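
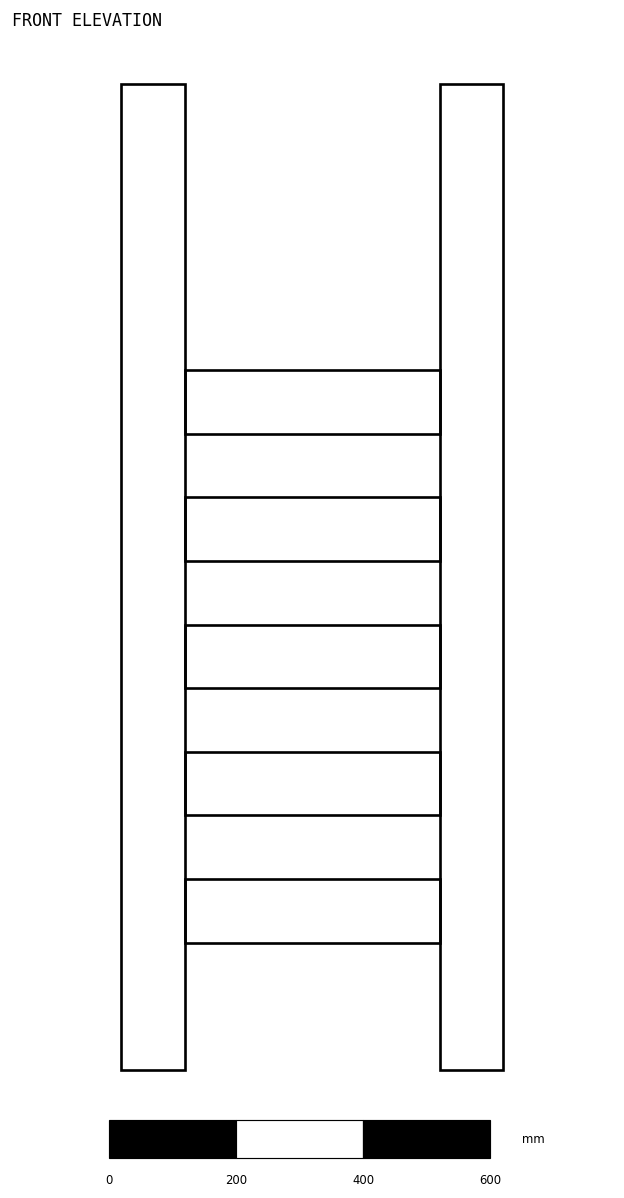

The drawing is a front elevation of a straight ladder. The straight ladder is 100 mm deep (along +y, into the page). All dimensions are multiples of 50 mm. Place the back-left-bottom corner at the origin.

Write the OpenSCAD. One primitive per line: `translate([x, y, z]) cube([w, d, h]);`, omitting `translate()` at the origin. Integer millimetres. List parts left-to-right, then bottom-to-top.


cube([100, 100, 1550]);
translate([100, 0, 200]) cube([400, 100, 100]);
translate([100, 0, 400]) cube([400, 100, 100]);
translate([100, 0, 600]) cube([400, 100, 100]);
translate([100, 0, 800]) cube([400, 100, 100]);
translate([100, 0, 1000]) cube([400, 100, 100]);
translate([500, 0, 0]) cube([100, 100, 1550]);


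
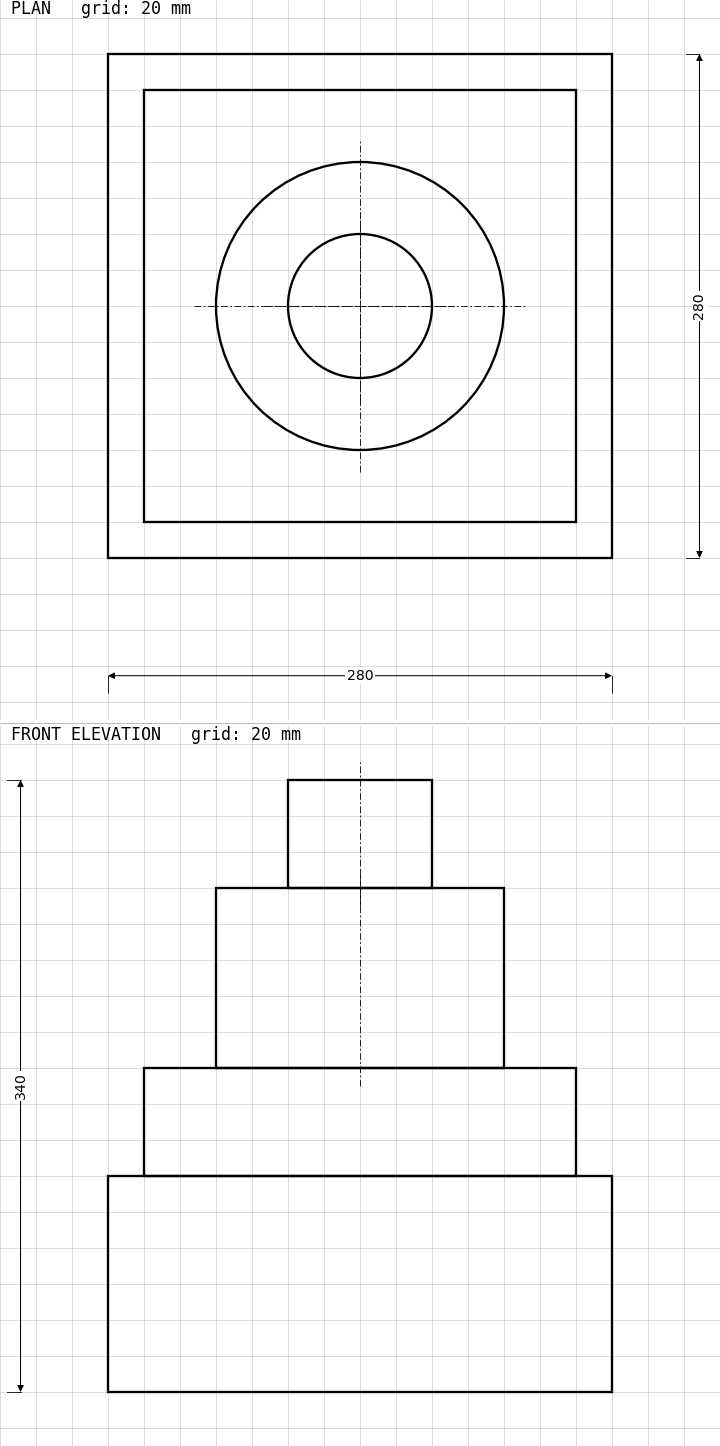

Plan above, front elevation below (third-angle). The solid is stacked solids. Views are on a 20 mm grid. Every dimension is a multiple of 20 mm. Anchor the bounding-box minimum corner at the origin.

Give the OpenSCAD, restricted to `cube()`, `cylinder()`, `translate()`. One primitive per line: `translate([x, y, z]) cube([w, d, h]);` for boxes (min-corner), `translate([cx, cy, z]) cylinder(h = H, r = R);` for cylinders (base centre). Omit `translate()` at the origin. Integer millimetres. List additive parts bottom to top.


cube([280, 280, 120]);
translate([20, 20, 120]) cube([240, 240, 60]);
translate([140, 140, 180]) cylinder(h = 100, r = 80);
translate([140, 140, 280]) cylinder(h = 60, r = 40);


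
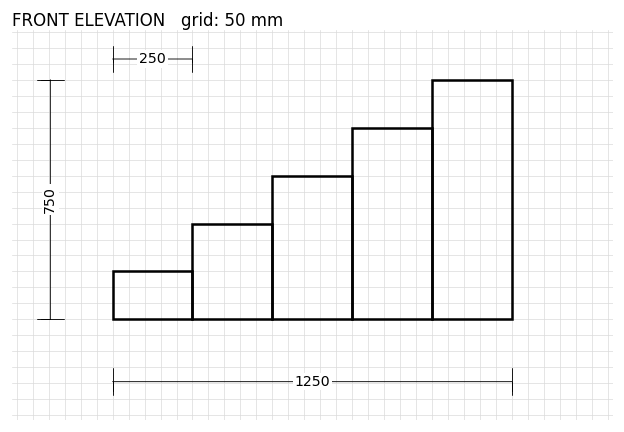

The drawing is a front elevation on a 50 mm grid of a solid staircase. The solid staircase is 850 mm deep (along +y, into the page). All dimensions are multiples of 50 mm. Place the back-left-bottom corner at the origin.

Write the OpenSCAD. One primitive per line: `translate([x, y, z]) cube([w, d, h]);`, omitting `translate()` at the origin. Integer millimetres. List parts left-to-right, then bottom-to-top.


cube([250, 850, 150]);
translate([250, 0, 0]) cube([250, 850, 300]);
translate([500, 0, 0]) cube([250, 850, 450]);
translate([750, 0, 0]) cube([250, 850, 600]);
translate([1000, 0, 0]) cube([250, 850, 750]);


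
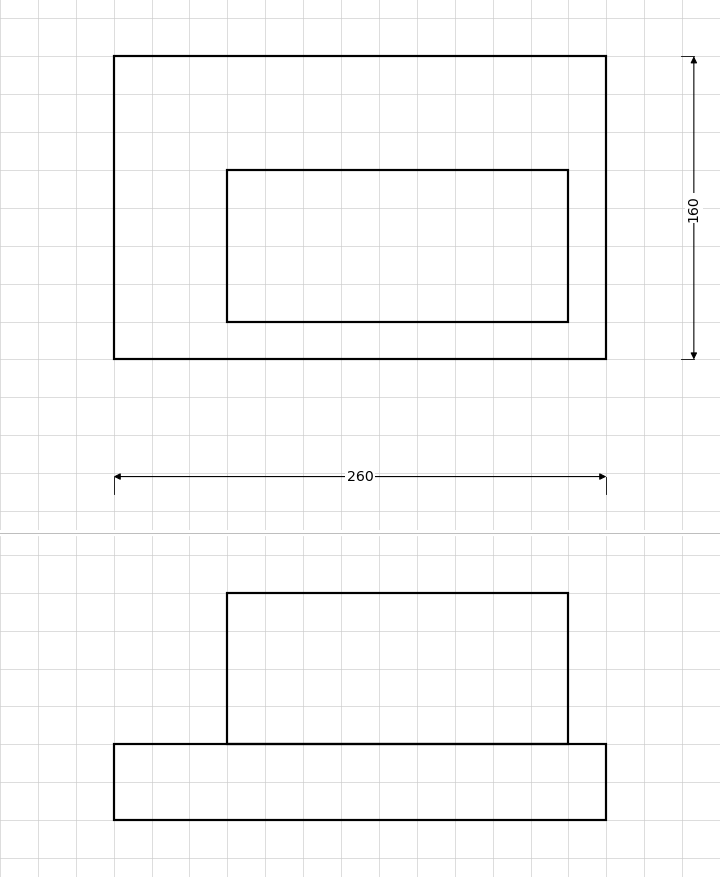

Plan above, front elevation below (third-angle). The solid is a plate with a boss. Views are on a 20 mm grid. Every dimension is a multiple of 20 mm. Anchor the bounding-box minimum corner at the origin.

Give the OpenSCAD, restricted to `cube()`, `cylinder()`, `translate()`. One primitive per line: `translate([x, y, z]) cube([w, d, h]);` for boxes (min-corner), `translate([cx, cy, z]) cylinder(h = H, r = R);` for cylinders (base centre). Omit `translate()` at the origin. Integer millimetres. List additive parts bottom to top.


cube([260, 160, 40]);
translate([60, 20, 40]) cube([180, 80, 80]);


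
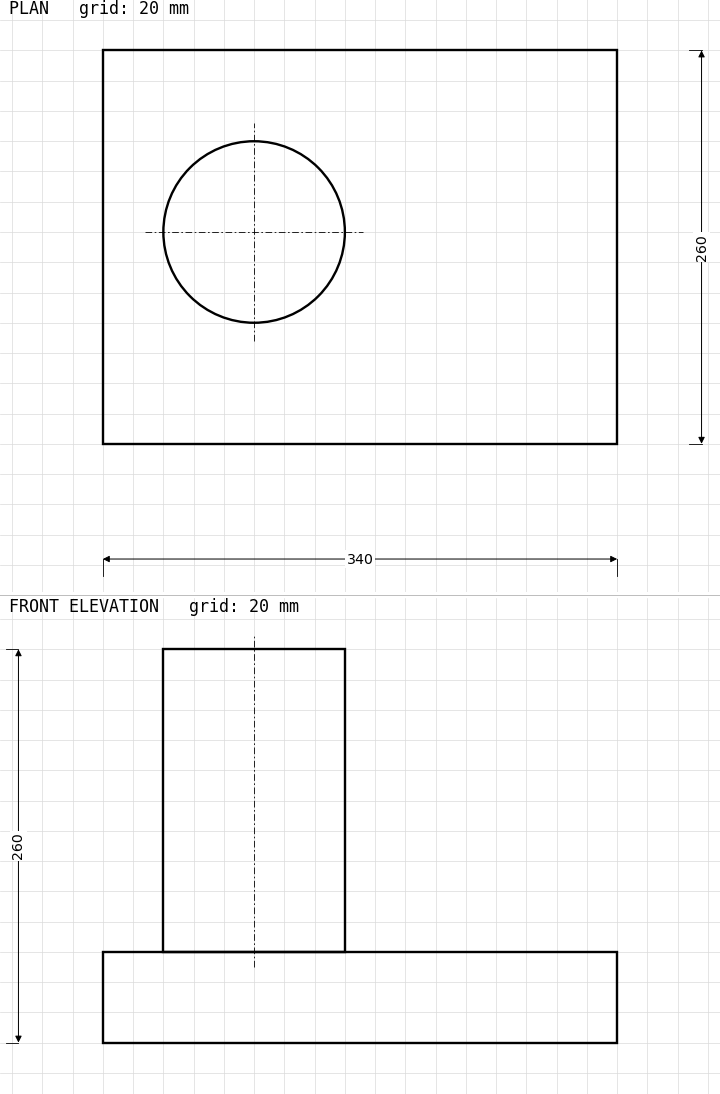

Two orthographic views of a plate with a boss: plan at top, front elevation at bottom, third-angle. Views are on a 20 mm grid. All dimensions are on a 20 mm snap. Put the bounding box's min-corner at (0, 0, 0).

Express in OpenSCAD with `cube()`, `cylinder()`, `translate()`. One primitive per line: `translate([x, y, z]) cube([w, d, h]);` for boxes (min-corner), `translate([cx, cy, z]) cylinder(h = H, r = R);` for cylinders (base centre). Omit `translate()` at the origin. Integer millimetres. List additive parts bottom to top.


cube([340, 260, 60]);
translate([100, 140, 60]) cylinder(h = 200, r = 60);


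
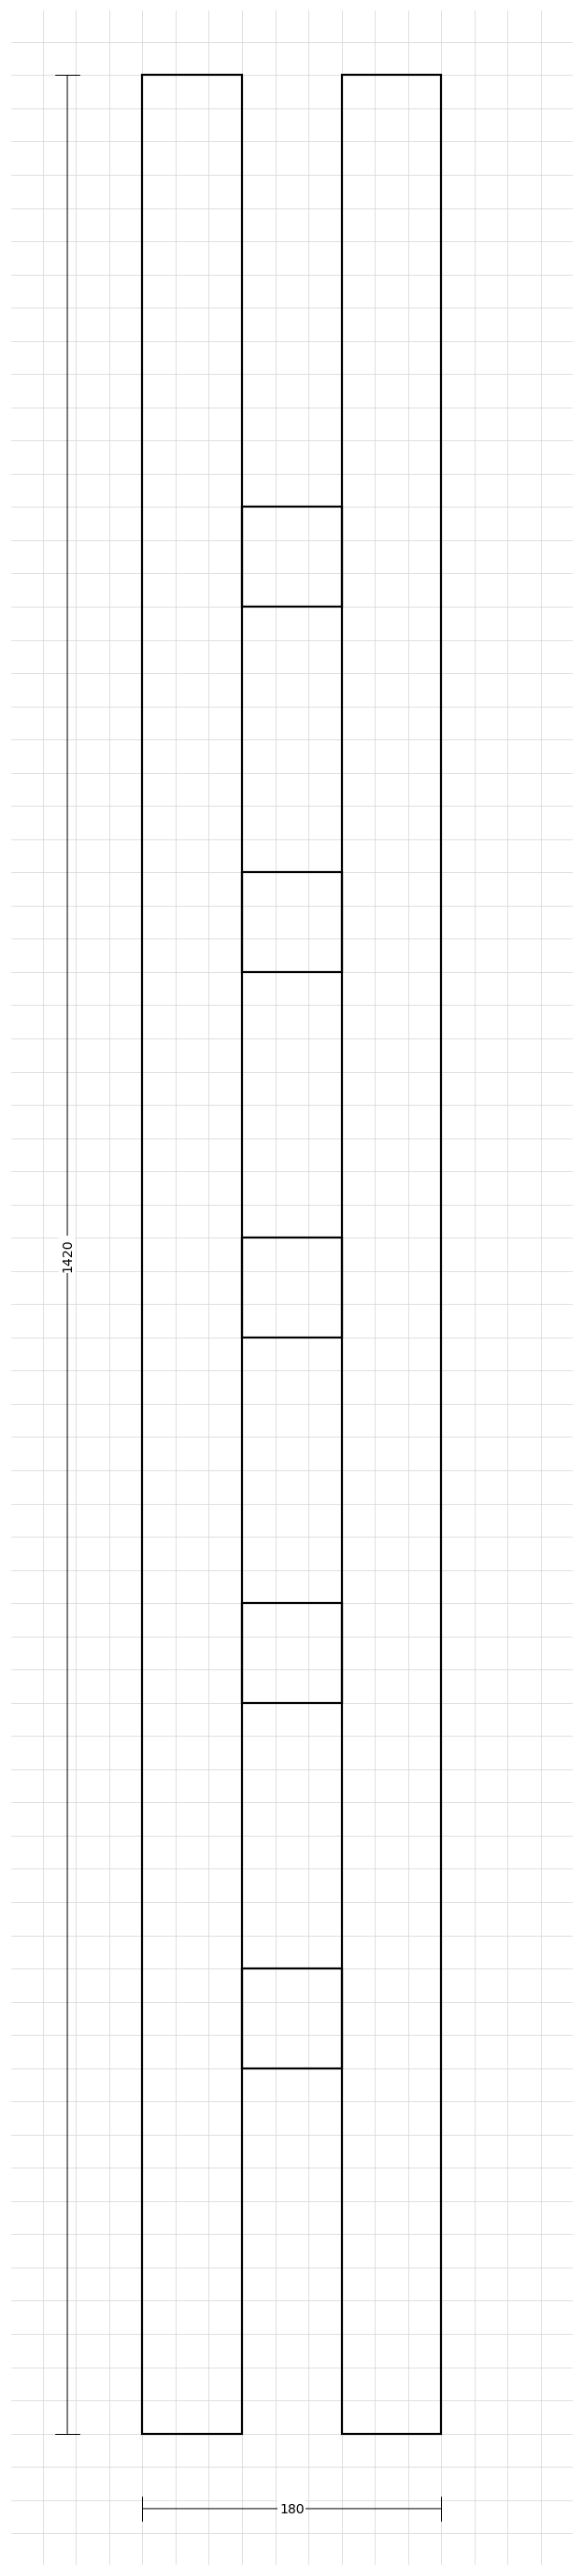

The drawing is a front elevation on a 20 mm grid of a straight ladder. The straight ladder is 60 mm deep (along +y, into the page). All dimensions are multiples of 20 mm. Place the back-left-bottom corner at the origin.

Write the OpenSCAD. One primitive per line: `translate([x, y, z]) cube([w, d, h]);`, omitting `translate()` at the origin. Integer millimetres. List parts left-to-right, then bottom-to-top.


cube([60, 60, 1420]);
translate([60, 0, 220]) cube([60, 60, 60]);
translate([60, 0, 440]) cube([60, 60, 60]);
translate([60, 0, 660]) cube([60, 60, 60]);
translate([60, 0, 880]) cube([60, 60, 60]);
translate([60, 0, 1100]) cube([60, 60, 60]);
translate([120, 0, 0]) cube([60, 60, 1420]);


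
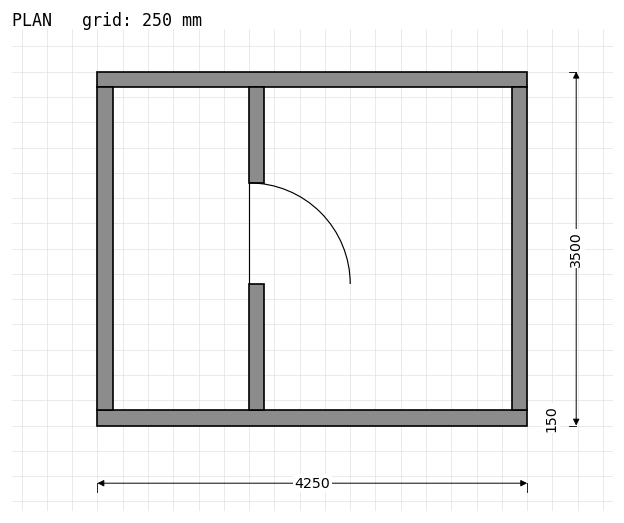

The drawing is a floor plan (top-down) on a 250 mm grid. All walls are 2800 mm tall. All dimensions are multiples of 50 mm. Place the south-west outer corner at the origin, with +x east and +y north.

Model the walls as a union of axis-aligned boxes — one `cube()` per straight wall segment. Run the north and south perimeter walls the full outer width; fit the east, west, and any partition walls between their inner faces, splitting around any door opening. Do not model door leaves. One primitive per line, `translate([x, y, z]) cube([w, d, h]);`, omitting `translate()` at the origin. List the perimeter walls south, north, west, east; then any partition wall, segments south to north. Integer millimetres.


cube([4250, 150, 2800]);
translate([0, 3350, 0]) cube([4250, 150, 2800]);
translate([0, 150, 0]) cube([150, 3200, 2800]);
translate([4100, 150, 0]) cube([150, 3200, 2800]);
translate([1500, 150, 0]) cube([150, 1250, 2800]);
translate([1500, 2400, 0]) cube([150, 950, 2800]);


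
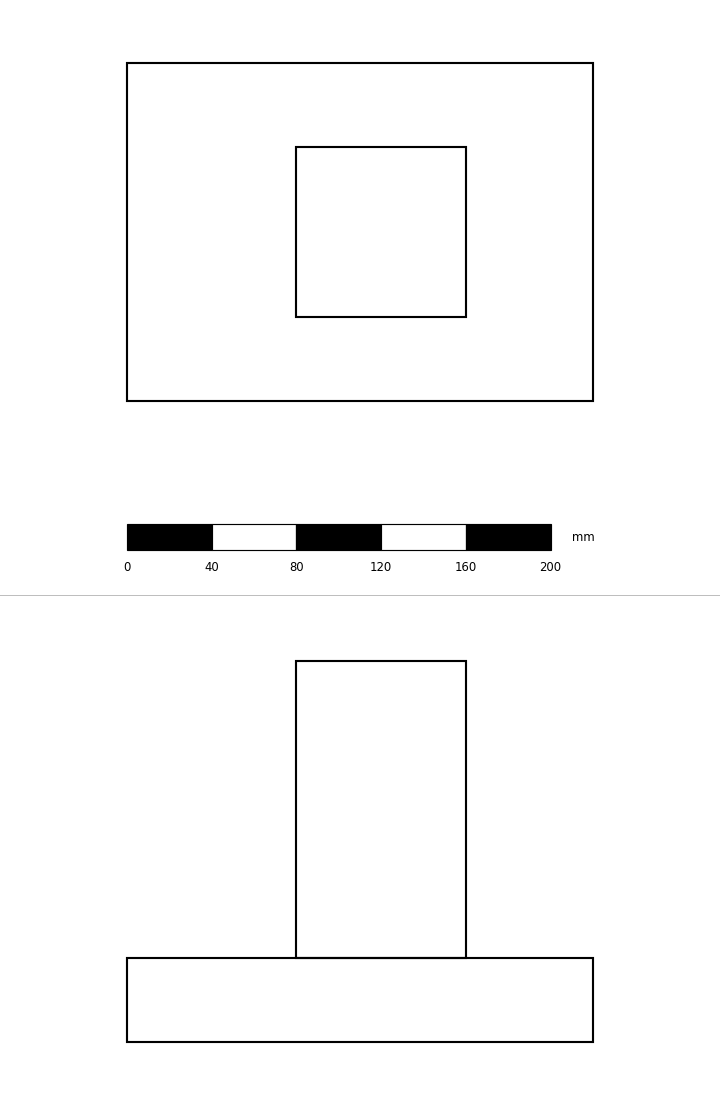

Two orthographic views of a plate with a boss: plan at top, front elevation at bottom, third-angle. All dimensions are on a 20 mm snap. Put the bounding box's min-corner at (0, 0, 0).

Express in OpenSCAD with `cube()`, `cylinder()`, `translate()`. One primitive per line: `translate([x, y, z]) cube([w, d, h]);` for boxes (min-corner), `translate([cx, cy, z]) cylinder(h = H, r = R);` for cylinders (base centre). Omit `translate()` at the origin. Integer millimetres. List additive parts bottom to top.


cube([220, 160, 40]);
translate([80, 40, 40]) cube([80, 80, 140]);


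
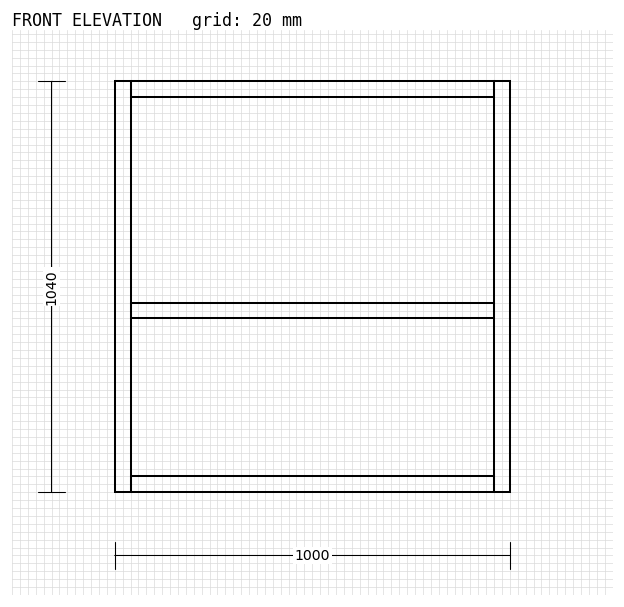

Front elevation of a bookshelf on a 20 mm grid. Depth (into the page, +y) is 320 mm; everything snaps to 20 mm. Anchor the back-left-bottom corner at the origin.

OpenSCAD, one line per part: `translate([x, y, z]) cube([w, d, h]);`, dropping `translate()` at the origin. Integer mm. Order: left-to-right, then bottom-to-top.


cube([40, 320, 1040]);
translate([40, 0, 0]) cube([920, 320, 40]);
translate([40, 0, 440]) cube([920, 320, 40]);
translate([40, 0, 1000]) cube([920, 320, 40]);
translate([960, 0, 0]) cube([40, 320, 1040]);


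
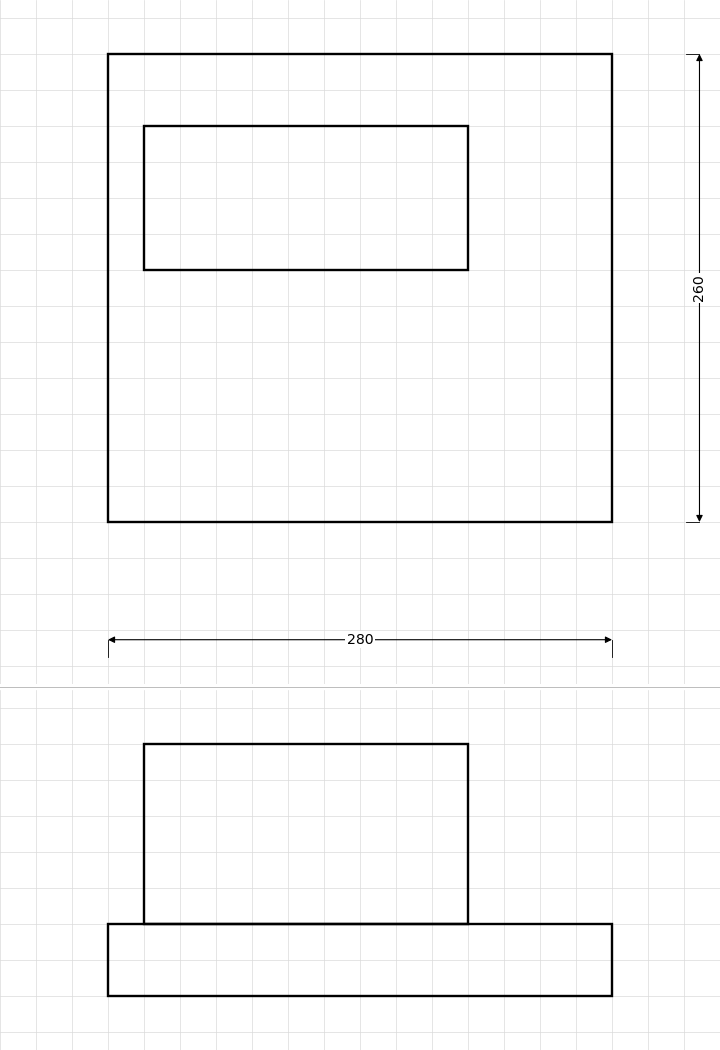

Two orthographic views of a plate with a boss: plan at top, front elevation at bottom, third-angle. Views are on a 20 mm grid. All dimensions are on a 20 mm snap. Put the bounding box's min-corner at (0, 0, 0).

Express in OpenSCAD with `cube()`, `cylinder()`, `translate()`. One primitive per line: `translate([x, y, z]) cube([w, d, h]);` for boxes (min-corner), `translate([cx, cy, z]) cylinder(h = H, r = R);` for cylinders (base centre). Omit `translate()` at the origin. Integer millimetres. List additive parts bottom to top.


cube([280, 260, 40]);
translate([20, 140, 40]) cube([180, 80, 100]);


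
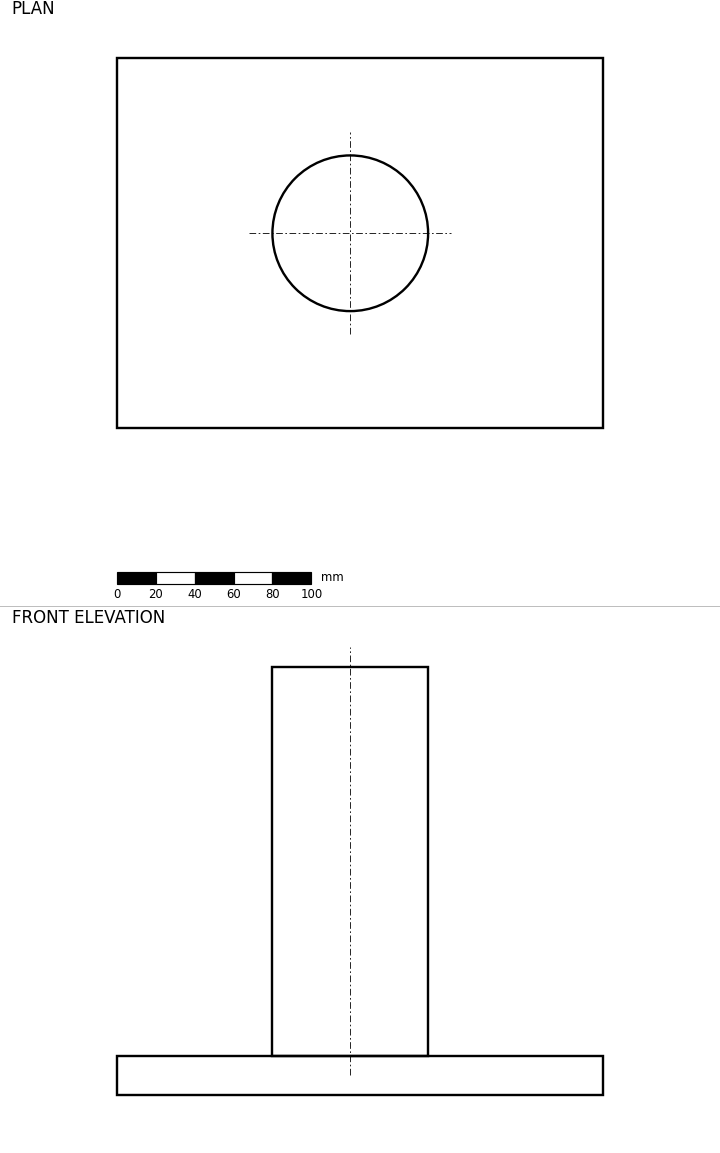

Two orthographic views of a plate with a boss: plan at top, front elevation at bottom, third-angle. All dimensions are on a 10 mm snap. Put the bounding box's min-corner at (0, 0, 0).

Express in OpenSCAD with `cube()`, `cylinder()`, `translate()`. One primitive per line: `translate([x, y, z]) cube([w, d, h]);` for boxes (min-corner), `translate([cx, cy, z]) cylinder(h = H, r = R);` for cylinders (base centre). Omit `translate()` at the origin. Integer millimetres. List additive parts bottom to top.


cube([250, 190, 20]);
translate([120, 100, 20]) cylinder(h = 200, r = 40);


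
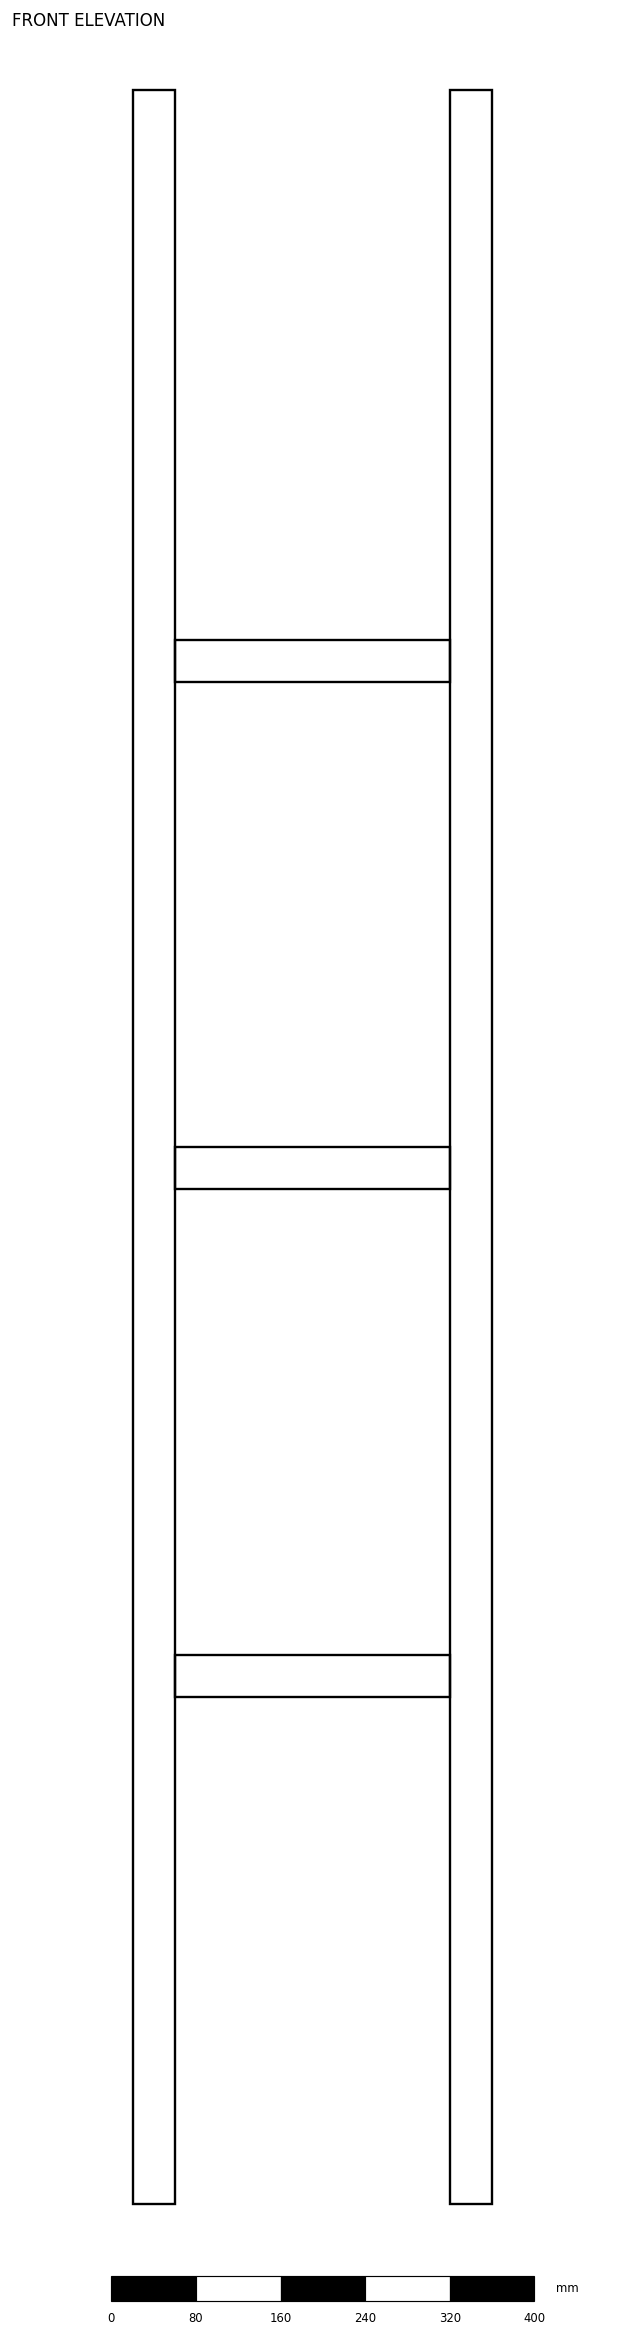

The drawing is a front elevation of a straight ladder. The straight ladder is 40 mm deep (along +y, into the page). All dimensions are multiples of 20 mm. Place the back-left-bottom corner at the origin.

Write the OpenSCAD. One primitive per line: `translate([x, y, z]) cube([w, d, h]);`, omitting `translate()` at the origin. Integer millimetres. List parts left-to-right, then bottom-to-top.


cube([40, 40, 2000]);
translate([40, 0, 480]) cube([260, 40, 40]);
translate([40, 0, 960]) cube([260, 40, 40]);
translate([40, 0, 1440]) cube([260, 40, 40]);
translate([300, 0, 0]) cube([40, 40, 2000]);


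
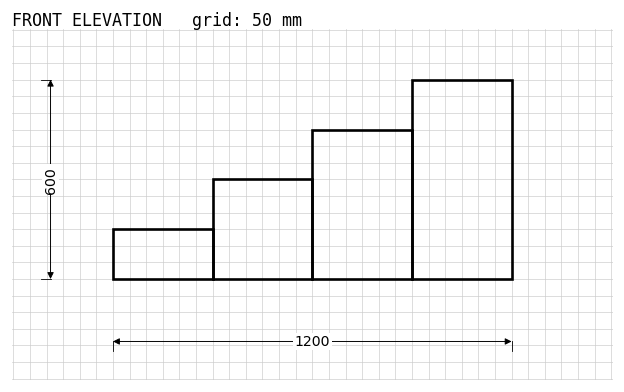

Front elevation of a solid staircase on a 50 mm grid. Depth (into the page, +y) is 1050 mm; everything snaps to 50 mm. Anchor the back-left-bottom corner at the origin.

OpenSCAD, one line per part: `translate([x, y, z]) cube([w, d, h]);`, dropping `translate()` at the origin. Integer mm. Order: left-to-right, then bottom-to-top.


cube([300, 1050, 150]);
translate([300, 0, 0]) cube([300, 1050, 300]);
translate([600, 0, 0]) cube([300, 1050, 450]);
translate([900, 0, 0]) cube([300, 1050, 600]);


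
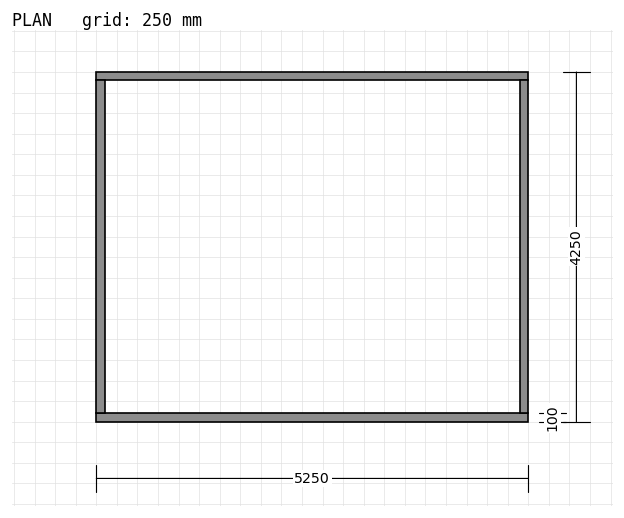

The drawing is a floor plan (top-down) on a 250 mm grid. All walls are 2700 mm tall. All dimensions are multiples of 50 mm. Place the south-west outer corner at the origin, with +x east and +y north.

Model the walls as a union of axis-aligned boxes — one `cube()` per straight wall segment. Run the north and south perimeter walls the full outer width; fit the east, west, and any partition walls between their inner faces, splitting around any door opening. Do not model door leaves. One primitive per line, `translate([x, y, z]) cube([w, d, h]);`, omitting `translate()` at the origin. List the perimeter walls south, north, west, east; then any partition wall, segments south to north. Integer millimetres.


cube([5250, 100, 2700]);
translate([0, 4150, 0]) cube([5250, 100, 2700]);
translate([0, 100, 0]) cube([100, 4050, 2700]);
translate([5150, 100, 0]) cube([100, 4050, 2700]);


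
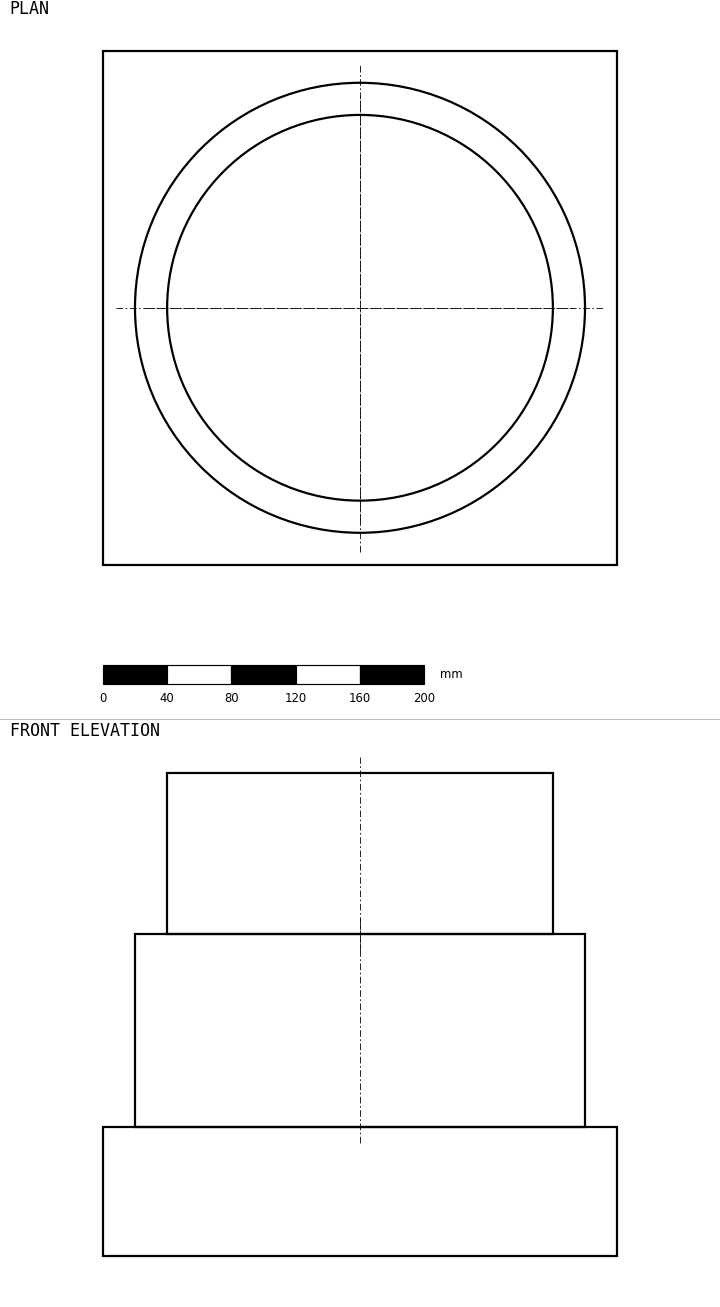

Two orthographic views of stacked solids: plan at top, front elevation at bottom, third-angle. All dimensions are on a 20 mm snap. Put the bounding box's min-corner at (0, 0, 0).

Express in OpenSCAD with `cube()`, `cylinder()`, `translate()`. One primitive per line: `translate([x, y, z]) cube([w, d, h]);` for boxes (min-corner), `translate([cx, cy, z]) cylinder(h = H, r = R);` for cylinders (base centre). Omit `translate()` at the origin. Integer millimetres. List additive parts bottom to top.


cube([320, 320, 80]);
translate([160, 160, 80]) cylinder(h = 120, r = 140);
translate([160, 160, 200]) cylinder(h = 100, r = 120);


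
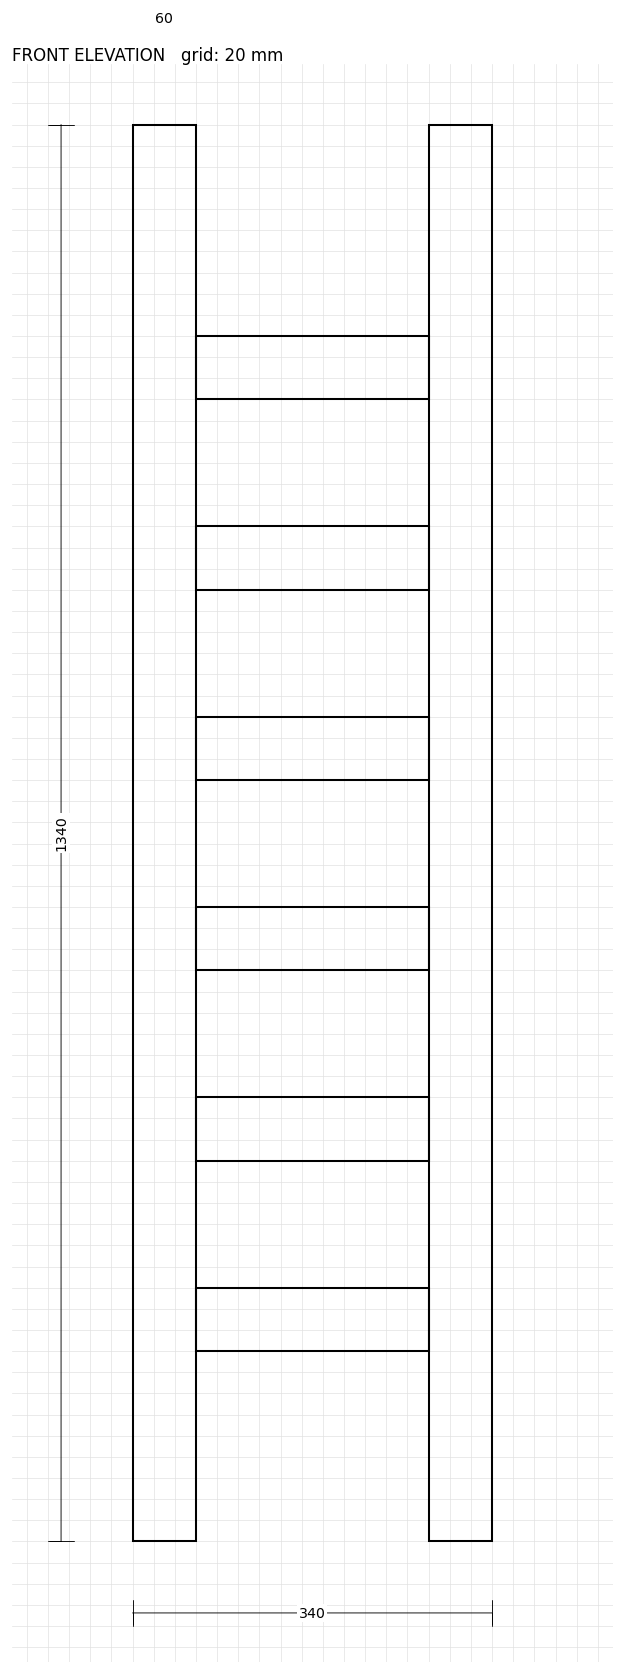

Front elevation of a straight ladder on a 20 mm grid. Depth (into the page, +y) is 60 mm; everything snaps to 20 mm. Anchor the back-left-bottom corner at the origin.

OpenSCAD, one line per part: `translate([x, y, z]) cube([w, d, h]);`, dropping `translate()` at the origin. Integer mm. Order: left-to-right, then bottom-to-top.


cube([60, 60, 1340]);
translate([60, 0, 180]) cube([220, 60, 60]);
translate([60, 0, 360]) cube([220, 60, 60]);
translate([60, 0, 540]) cube([220, 60, 60]);
translate([60, 0, 720]) cube([220, 60, 60]);
translate([60, 0, 900]) cube([220, 60, 60]);
translate([60, 0, 1080]) cube([220, 60, 60]);
translate([280, 0, 0]) cube([60, 60, 1340]);


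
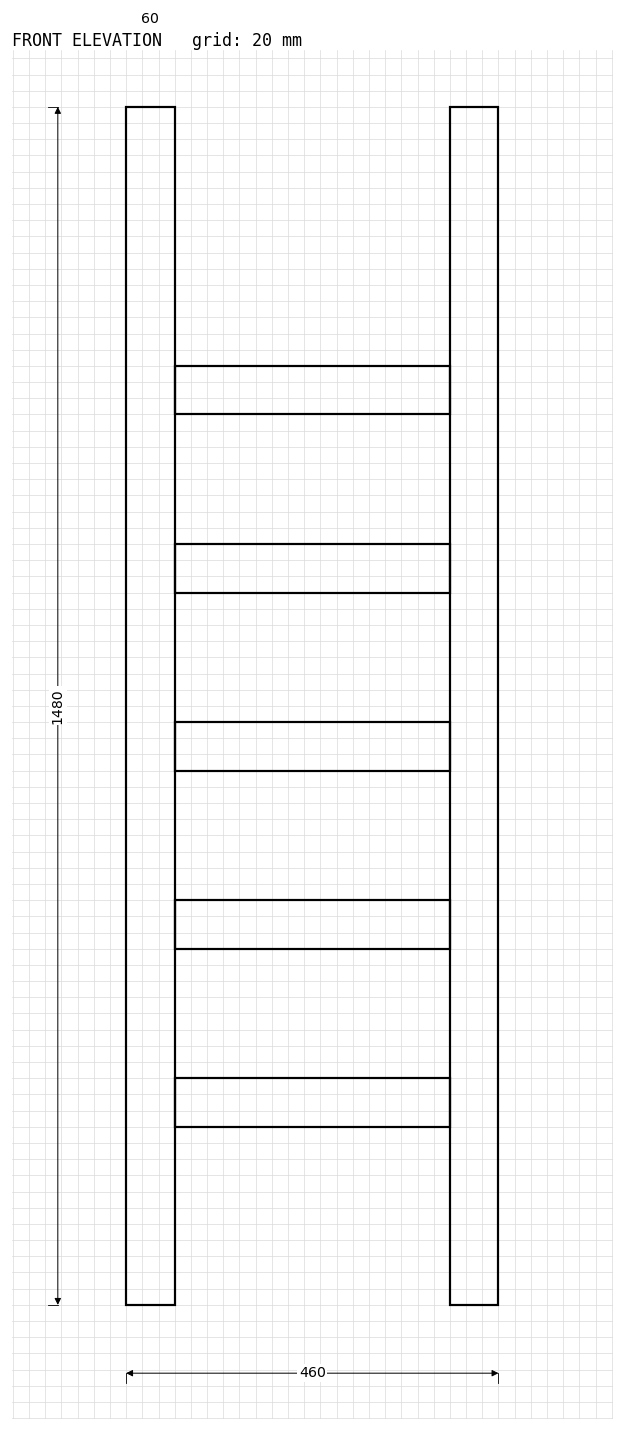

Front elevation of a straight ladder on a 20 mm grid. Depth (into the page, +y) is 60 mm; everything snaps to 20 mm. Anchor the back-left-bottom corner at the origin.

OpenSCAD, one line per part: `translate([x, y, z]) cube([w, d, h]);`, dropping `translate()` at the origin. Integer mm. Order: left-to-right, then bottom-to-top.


cube([60, 60, 1480]);
translate([60, 0, 220]) cube([340, 60, 60]);
translate([60, 0, 440]) cube([340, 60, 60]);
translate([60, 0, 660]) cube([340, 60, 60]);
translate([60, 0, 880]) cube([340, 60, 60]);
translate([60, 0, 1100]) cube([340, 60, 60]);
translate([400, 0, 0]) cube([60, 60, 1480]);


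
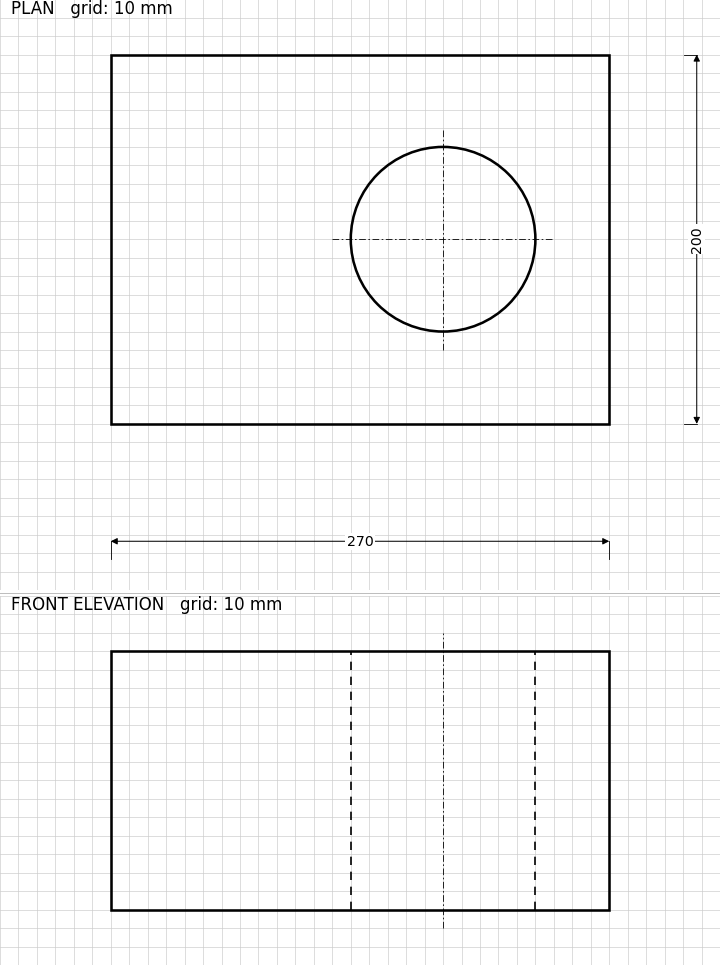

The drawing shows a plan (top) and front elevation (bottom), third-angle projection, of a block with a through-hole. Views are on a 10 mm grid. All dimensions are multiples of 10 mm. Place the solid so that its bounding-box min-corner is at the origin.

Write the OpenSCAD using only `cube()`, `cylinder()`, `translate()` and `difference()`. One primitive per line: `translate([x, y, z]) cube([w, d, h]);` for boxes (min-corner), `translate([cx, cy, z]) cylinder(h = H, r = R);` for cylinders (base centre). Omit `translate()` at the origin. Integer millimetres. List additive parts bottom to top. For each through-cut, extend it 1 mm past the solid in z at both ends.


difference() {
  cube([270, 200, 140]);
  translate([180, 100, -1]) cylinder(h = 142, r = 50);
}


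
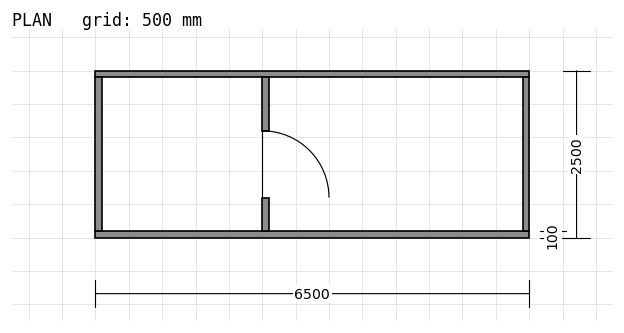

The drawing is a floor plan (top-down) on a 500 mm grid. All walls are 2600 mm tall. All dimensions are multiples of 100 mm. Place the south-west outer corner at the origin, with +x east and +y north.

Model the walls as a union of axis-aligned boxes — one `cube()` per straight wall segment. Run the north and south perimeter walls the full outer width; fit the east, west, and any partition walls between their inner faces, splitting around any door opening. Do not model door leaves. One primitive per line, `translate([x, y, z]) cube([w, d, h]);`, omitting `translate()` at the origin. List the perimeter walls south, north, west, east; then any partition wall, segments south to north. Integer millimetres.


cube([6500, 100, 2600]);
translate([0, 2400, 0]) cube([6500, 100, 2600]);
translate([0, 100, 0]) cube([100, 2300, 2600]);
translate([6400, 100, 0]) cube([100, 2300, 2600]);
translate([2500, 100, 0]) cube([100, 500, 2600]);
translate([2500, 1600, 0]) cube([100, 800, 2600]);


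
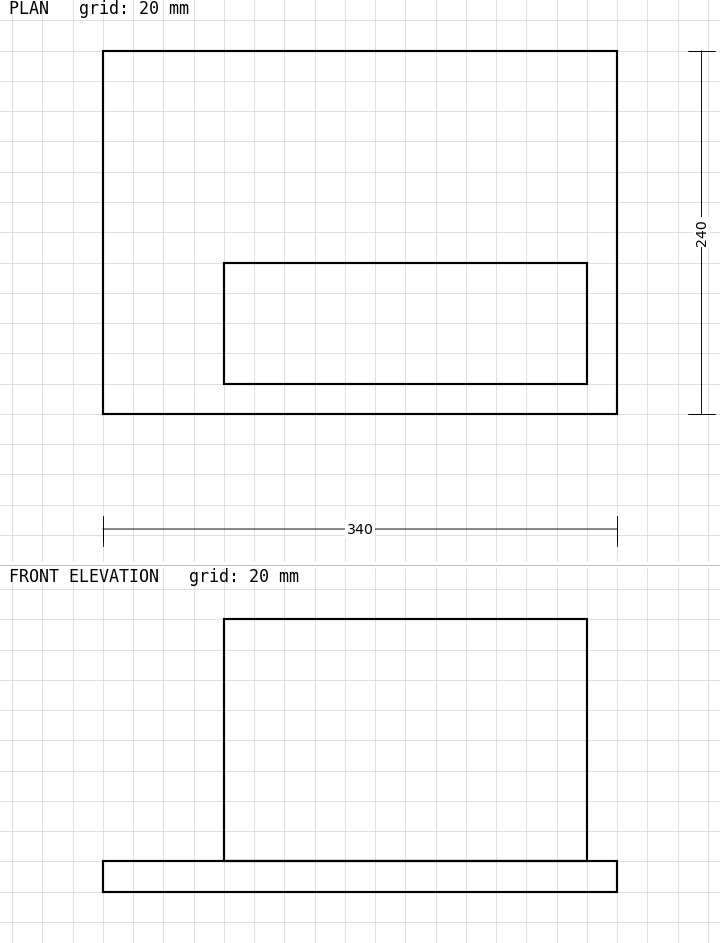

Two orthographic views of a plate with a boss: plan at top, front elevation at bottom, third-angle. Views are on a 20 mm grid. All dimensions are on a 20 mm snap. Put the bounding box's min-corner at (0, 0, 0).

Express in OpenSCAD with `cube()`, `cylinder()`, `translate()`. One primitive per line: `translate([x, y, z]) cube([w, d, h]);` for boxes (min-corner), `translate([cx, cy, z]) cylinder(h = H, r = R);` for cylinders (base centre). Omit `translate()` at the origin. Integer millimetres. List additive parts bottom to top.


cube([340, 240, 20]);
translate([80, 20, 20]) cube([240, 80, 160]);


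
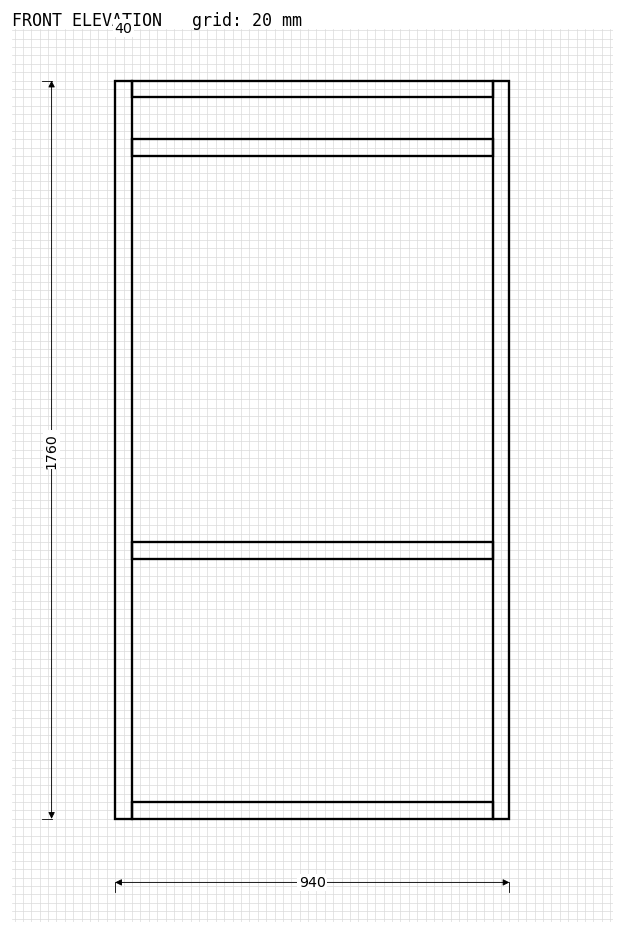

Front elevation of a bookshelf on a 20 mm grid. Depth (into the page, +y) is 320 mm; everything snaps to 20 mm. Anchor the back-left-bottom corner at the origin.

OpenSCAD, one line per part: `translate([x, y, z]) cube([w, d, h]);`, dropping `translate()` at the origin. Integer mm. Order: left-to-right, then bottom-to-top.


cube([40, 320, 1760]);
translate([40, 0, 0]) cube([860, 320, 40]);
translate([40, 0, 620]) cube([860, 320, 40]);
translate([40, 0, 1580]) cube([860, 320, 40]);
translate([40, 0, 1720]) cube([860, 320, 40]);
translate([900, 0, 0]) cube([40, 320, 1760]);


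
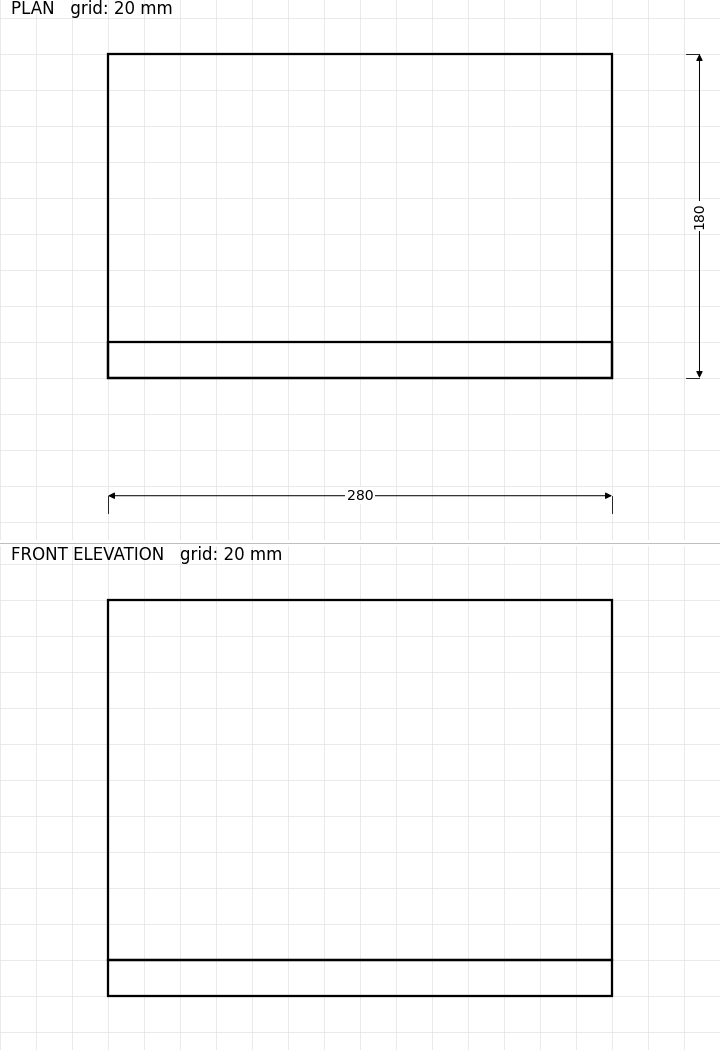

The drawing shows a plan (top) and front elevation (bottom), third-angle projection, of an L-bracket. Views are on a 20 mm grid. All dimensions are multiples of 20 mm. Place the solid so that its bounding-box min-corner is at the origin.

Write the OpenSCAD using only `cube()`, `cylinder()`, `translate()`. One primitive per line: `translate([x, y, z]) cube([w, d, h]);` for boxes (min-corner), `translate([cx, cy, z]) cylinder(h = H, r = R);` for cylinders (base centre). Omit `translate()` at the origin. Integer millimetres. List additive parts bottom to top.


cube([280, 180, 20]);
translate([0, 0, 20]) cube([280, 20, 200]);


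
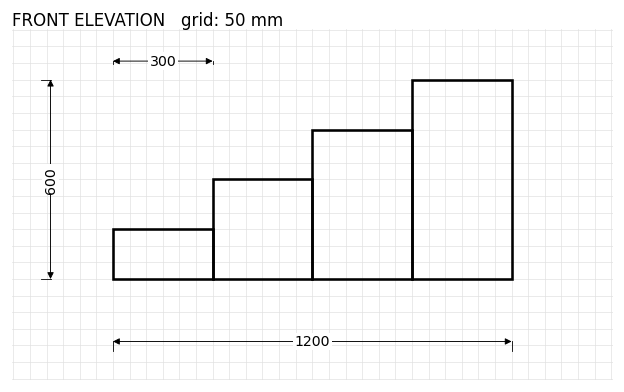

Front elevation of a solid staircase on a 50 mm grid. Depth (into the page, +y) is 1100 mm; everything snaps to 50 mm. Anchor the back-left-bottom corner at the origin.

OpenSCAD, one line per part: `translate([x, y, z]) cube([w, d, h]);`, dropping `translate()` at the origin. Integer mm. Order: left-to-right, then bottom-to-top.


cube([300, 1100, 150]);
translate([300, 0, 0]) cube([300, 1100, 300]);
translate([600, 0, 0]) cube([300, 1100, 450]);
translate([900, 0, 0]) cube([300, 1100, 600]);


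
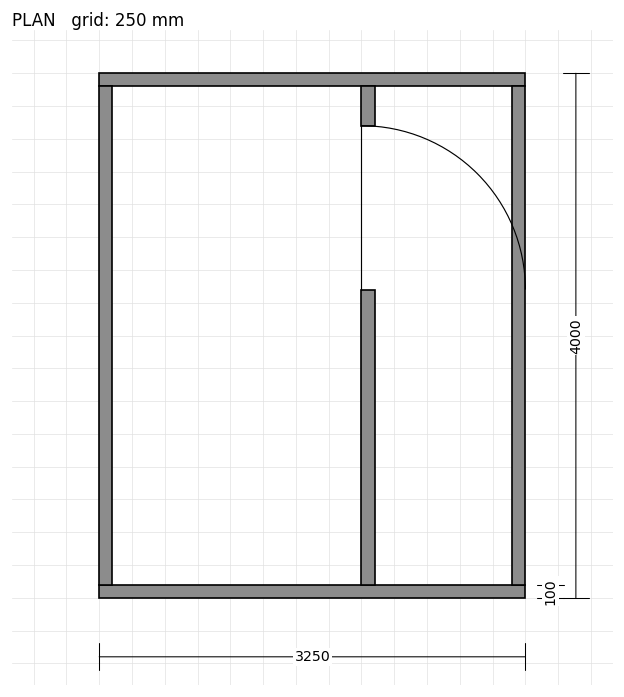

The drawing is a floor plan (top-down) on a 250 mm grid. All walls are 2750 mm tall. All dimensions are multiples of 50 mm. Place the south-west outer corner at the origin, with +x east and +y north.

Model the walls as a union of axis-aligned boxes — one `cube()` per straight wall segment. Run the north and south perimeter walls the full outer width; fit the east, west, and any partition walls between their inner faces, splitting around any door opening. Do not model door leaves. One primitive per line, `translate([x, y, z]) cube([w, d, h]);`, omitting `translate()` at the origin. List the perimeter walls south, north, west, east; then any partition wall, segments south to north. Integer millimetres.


cube([3250, 100, 2750]);
translate([0, 3900, 0]) cube([3250, 100, 2750]);
translate([0, 100, 0]) cube([100, 3800, 2750]);
translate([3150, 100, 0]) cube([100, 3800, 2750]);
translate([2000, 100, 0]) cube([100, 2250, 2750]);
translate([2000, 3600, 0]) cube([100, 300, 2750]);


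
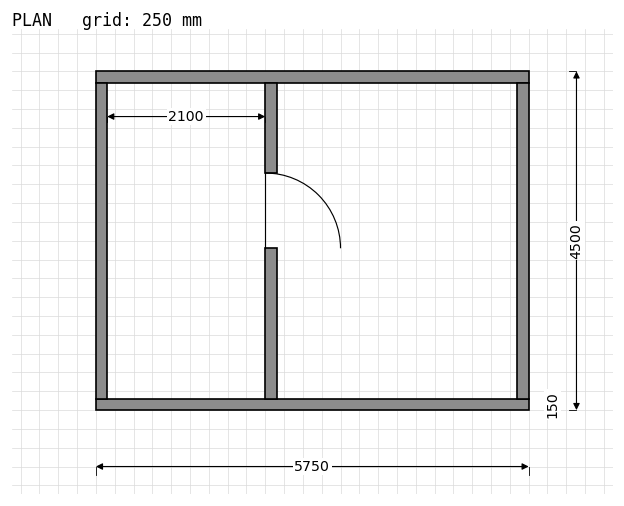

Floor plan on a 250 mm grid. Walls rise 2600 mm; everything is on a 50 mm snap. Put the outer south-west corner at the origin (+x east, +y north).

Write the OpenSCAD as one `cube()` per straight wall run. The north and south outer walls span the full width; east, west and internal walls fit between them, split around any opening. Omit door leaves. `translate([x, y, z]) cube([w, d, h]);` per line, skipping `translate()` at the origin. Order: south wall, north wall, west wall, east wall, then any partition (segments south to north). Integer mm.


cube([5750, 150, 2600]);
translate([0, 4350, 0]) cube([5750, 150, 2600]);
translate([0, 150, 0]) cube([150, 4200, 2600]);
translate([5600, 150, 0]) cube([150, 4200, 2600]);
translate([2250, 150, 0]) cube([150, 2000, 2600]);
translate([2250, 3150, 0]) cube([150, 1200, 2600]);


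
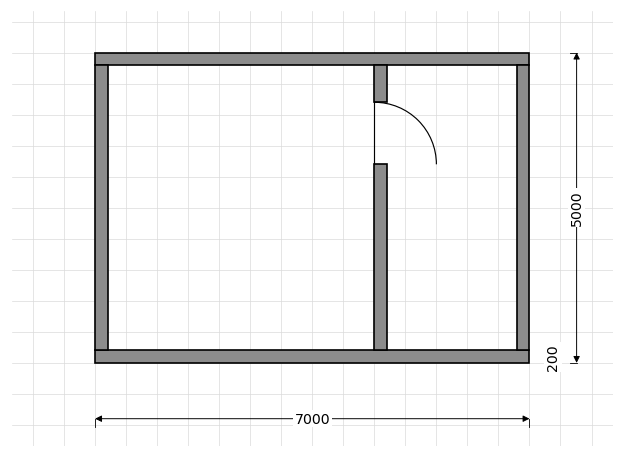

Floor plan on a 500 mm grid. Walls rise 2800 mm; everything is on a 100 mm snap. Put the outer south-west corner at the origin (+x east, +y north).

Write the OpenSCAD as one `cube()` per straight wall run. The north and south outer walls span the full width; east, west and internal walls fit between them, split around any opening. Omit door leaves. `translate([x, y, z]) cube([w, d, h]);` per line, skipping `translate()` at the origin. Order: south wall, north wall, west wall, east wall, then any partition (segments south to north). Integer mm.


cube([7000, 200, 2800]);
translate([0, 4800, 0]) cube([7000, 200, 2800]);
translate([0, 200, 0]) cube([200, 4600, 2800]);
translate([6800, 200, 0]) cube([200, 4600, 2800]);
translate([4500, 200, 0]) cube([200, 3000, 2800]);
translate([4500, 4200, 0]) cube([200, 600, 2800]);


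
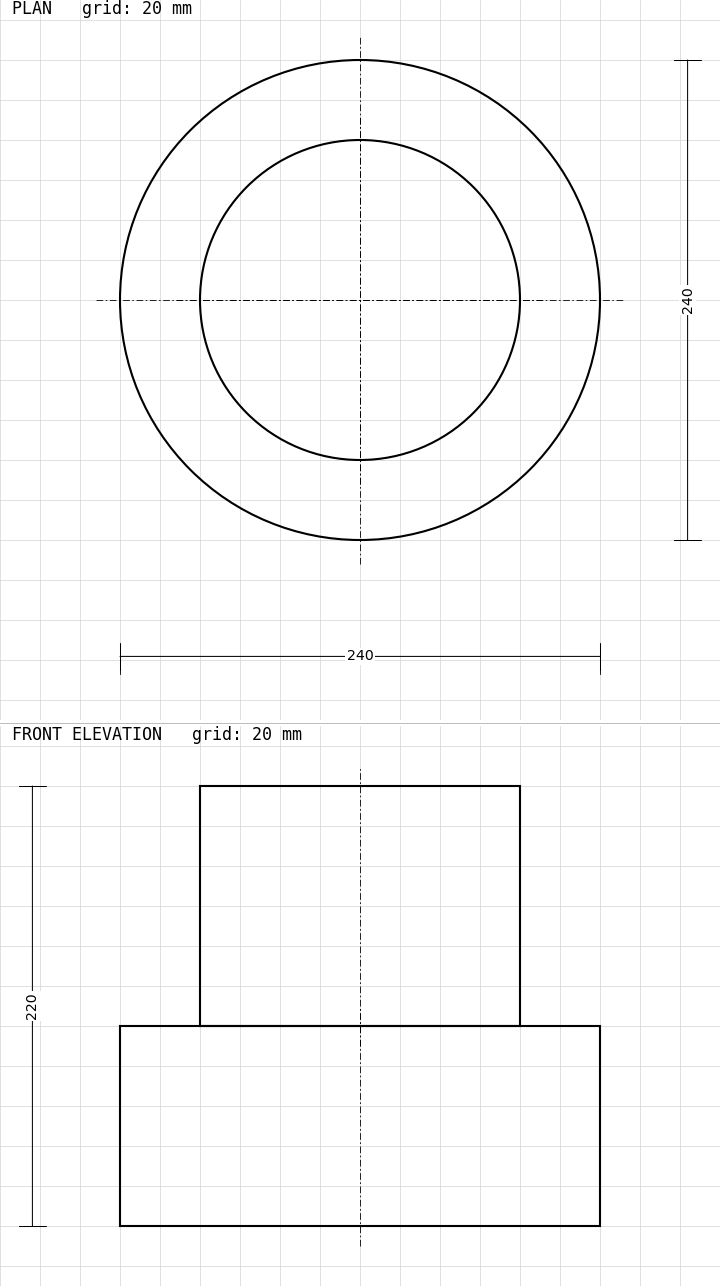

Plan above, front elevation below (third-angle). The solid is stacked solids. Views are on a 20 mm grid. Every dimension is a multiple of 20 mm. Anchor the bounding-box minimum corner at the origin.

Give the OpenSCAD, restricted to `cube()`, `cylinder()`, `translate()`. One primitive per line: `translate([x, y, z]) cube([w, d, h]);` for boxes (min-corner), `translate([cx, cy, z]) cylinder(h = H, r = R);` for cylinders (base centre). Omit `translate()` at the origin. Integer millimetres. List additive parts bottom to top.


translate([120, 120, 0]) cylinder(h = 100, r = 120);
translate([120, 120, 100]) cylinder(h = 120, r = 80);


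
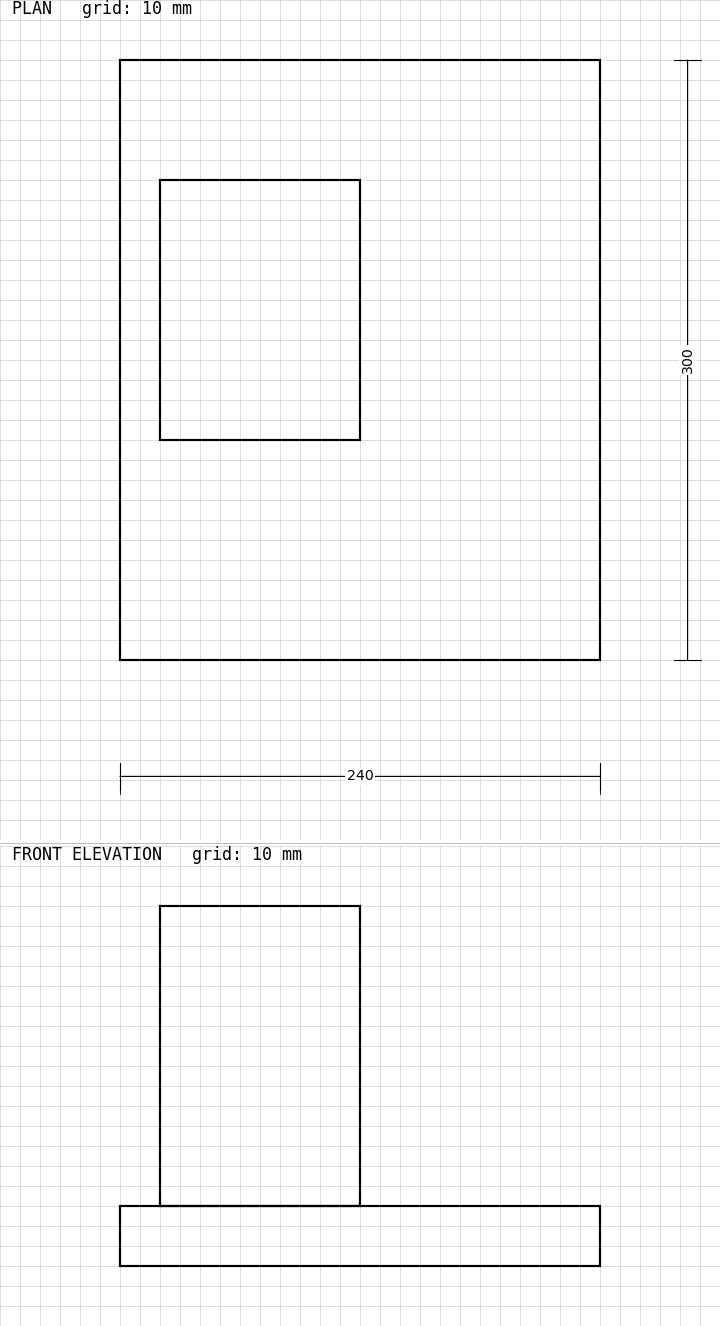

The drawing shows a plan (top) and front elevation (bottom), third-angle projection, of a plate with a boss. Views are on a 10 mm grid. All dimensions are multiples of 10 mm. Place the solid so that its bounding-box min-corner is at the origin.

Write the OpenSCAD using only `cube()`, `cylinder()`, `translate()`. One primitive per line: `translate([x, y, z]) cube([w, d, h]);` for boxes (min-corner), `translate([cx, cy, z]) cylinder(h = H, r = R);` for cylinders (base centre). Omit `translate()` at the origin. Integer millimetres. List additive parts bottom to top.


cube([240, 300, 30]);
translate([20, 110, 30]) cube([100, 130, 150]);


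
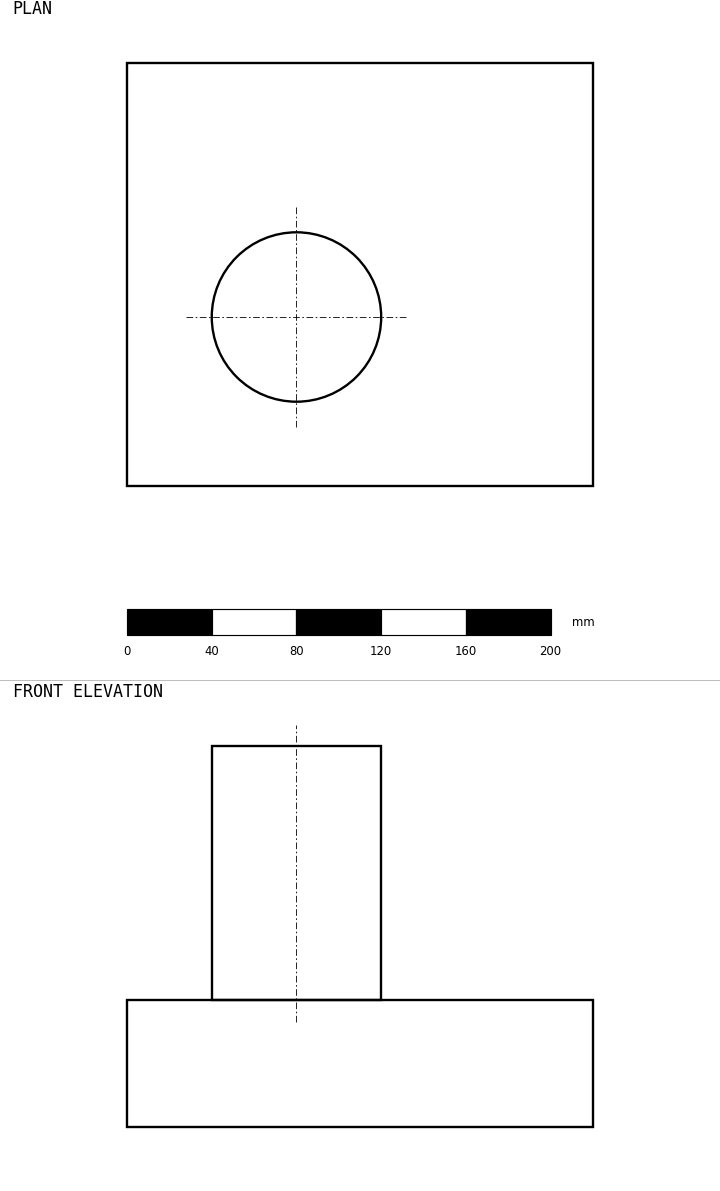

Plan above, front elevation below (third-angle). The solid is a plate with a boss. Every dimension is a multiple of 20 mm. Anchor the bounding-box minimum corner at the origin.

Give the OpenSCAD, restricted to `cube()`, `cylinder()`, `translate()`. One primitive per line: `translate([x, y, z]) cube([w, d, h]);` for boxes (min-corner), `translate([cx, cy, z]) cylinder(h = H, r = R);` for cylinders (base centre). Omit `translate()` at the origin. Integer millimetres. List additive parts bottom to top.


cube([220, 200, 60]);
translate([80, 80, 60]) cylinder(h = 120, r = 40);


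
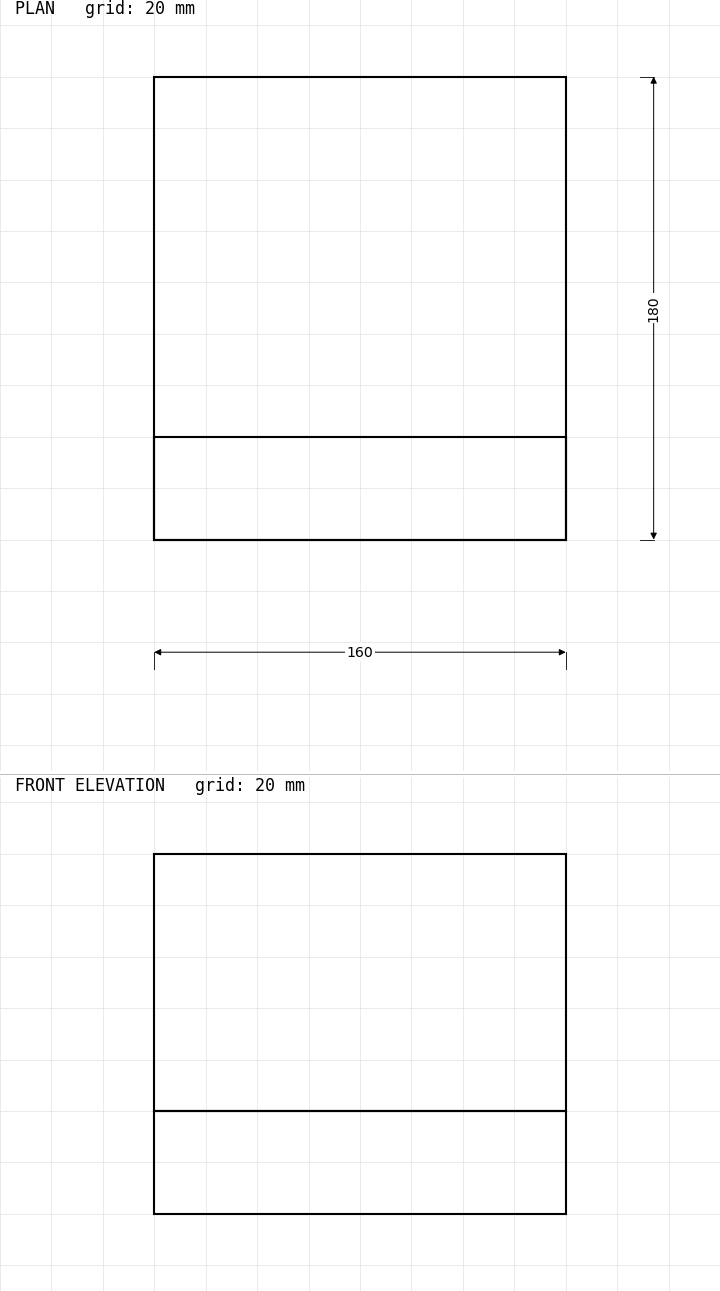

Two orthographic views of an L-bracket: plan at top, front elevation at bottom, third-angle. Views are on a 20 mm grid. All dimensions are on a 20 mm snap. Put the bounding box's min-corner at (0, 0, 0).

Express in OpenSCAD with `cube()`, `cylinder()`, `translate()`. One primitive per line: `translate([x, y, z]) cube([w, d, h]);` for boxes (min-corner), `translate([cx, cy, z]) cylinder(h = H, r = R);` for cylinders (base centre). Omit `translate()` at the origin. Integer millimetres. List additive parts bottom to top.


cube([160, 180, 40]);
translate([0, 0, 40]) cube([160, 40, 100]);


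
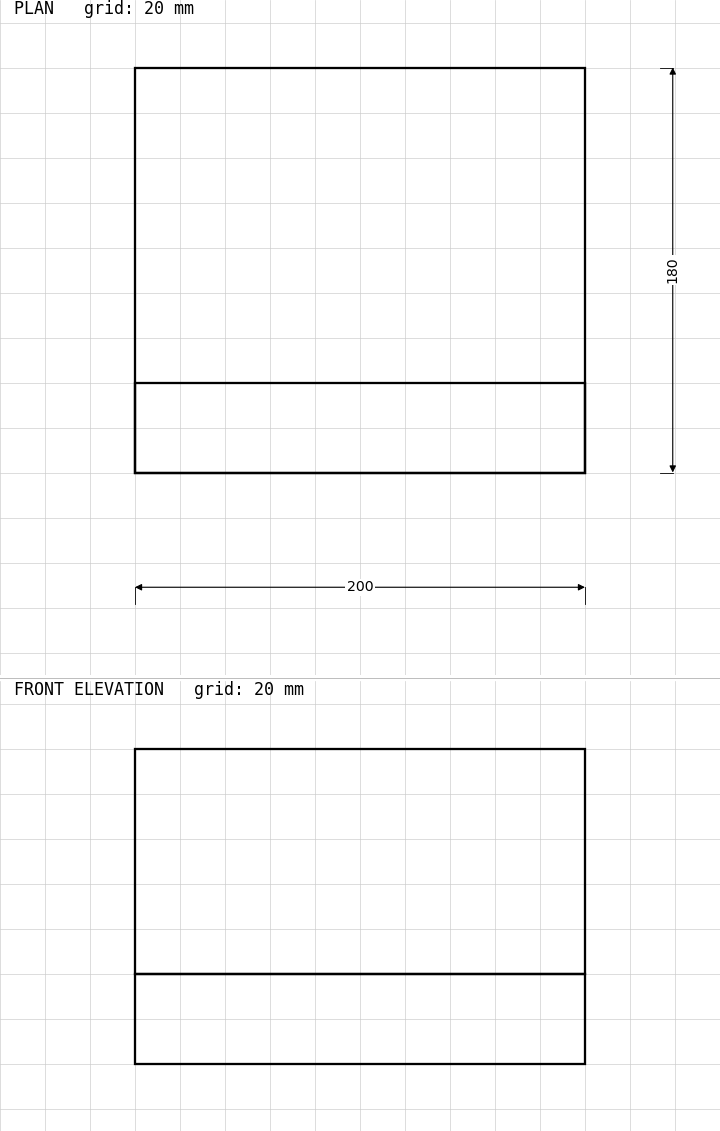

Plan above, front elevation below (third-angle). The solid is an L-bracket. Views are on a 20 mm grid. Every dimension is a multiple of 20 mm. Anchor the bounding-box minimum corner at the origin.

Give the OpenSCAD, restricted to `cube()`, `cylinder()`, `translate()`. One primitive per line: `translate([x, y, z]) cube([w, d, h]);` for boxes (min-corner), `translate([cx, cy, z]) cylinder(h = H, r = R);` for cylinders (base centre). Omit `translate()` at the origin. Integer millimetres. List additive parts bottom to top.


cube([200, 180, 40]);
translate([0, 0, 40]) cube([200, 40, 100]);


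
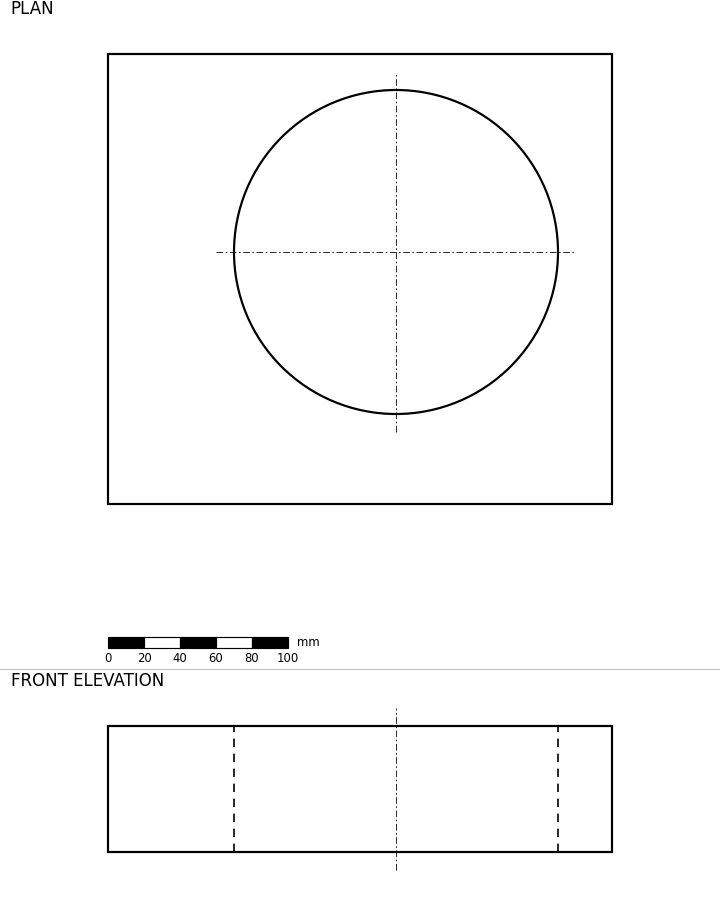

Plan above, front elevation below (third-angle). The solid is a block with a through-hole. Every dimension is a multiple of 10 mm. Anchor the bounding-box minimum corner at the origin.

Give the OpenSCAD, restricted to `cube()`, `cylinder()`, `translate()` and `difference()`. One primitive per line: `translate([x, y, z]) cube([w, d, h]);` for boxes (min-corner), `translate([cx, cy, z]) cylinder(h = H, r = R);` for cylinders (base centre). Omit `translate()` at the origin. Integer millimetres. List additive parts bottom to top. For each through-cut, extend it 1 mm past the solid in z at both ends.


difference() {
  cube([280, 250, 70]);
  translate([160, 140, -1]) cylinder(h = 72, r = 90);
}


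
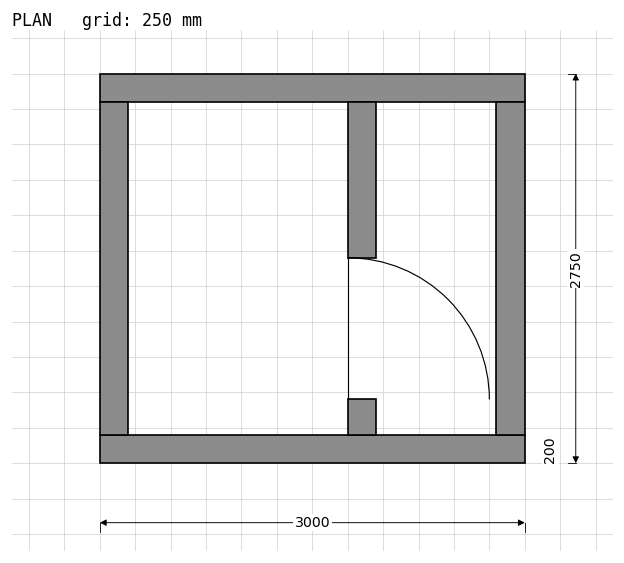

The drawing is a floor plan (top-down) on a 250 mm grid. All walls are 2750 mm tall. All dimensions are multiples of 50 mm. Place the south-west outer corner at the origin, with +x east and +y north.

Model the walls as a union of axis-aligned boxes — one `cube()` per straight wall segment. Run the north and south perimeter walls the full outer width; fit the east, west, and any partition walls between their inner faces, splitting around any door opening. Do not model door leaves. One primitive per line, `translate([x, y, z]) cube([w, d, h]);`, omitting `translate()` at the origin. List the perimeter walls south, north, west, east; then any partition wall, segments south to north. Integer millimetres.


cube([3000, 200, 2750]);
translate([0, 2550, 0]) cube([3000, 200, 2750]);
translate([0, 200, 0]) cube([200, 2350, 2750]);
translate([2800, 200, 0]) cube([200, 2350, 2750]);
translate([1750, 200, 0]) cube([200, 250, 2750]);
translate([1750, 1450, 0]) cube([200, 1100, 2750]);
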